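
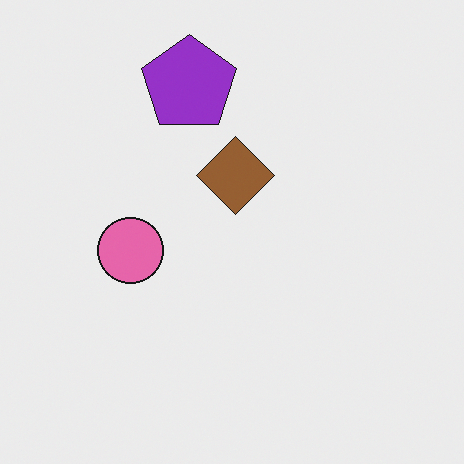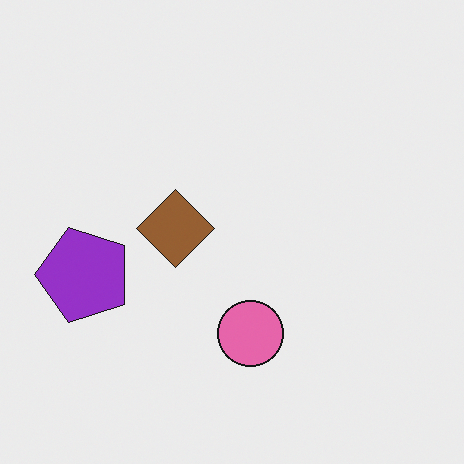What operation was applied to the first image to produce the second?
This is the original image rotated 90° counter-clockwise.

The purple pentagon sits in the top of the first image and the left of the second — consistent with a whole-image 90° counter-clockwise rotation.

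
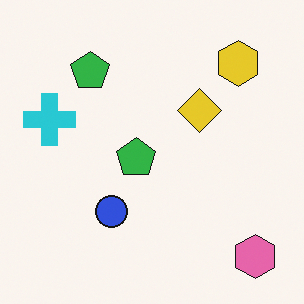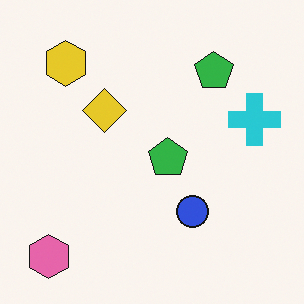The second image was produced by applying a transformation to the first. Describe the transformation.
Flipped horizontally (left ↔ right).

The pink hexagon is in the bottom-right of the first image and the bottom-left of the second — shapes on opposite sides of the vertical midline have swapped in a mirror flip.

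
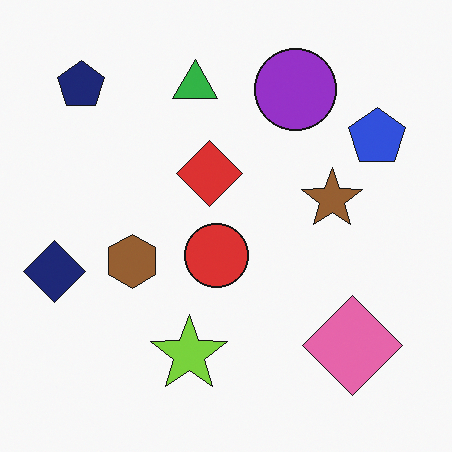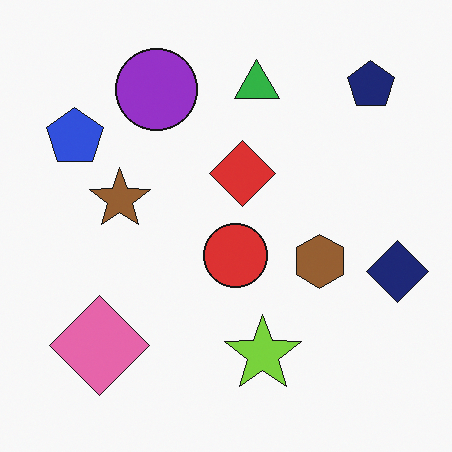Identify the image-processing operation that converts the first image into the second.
Flipped horizontally (left ↔ right).

The navy diamond is in the left of the first image and the right of the second — shapes on opposite sides of the vertical midline have swapped in a mirror flip.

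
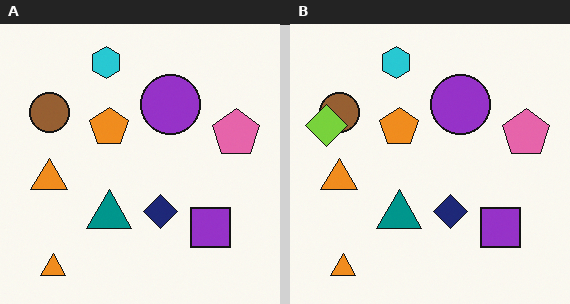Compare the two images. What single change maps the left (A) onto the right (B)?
This is the original image overlaid with an additional lime diamond.

A lime diamond appears in the right (B) image that is absent from the left (A).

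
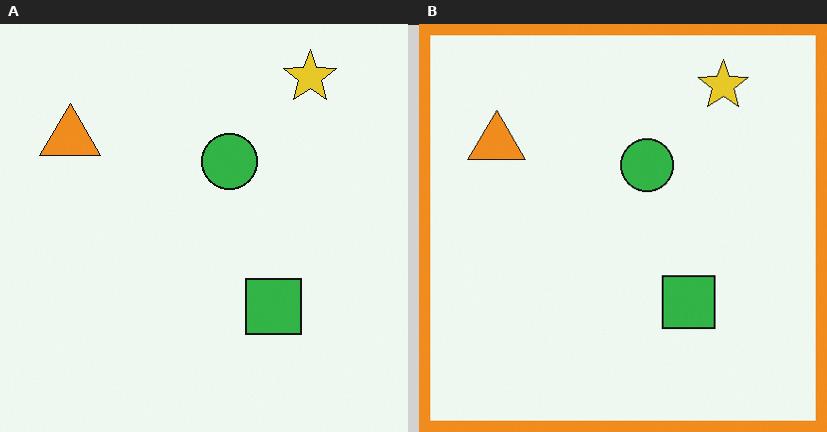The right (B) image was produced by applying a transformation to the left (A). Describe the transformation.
The right (B) image is the left (A) framed with a orange border.

A solid orange frame runs around the edge of the right (B) image, with the content slightly shrunk inside it.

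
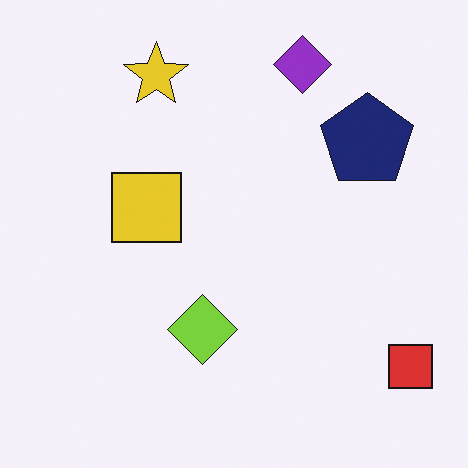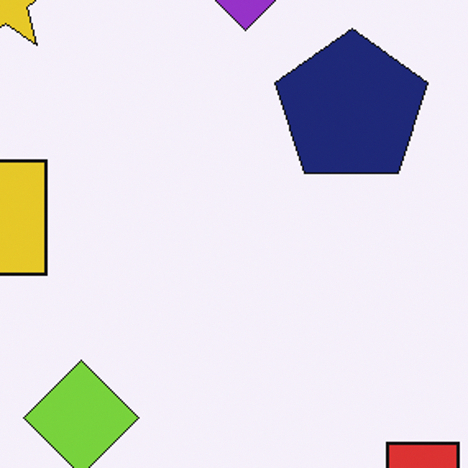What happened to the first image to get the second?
It was cropped to a noticeably smaller region and rescaled.

The visible shapes are larger and the field of view is narrower; shapes near the original edges may be partly or wholly outside the frame — a crop-and-rescale.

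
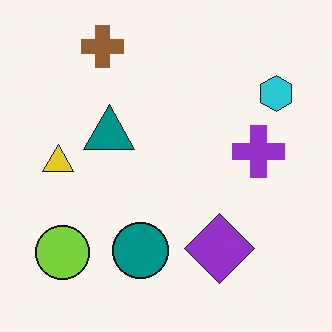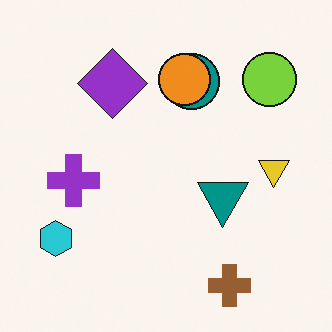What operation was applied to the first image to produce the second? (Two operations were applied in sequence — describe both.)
This is the original image rotated 180°, then overlaid with an additional orange circle.

The brown cross sits in the top-left of the first image and the bottom-right of the second — consistent with a whole-image 180° rotation. An orange circle appears in the second image that is absent from the first.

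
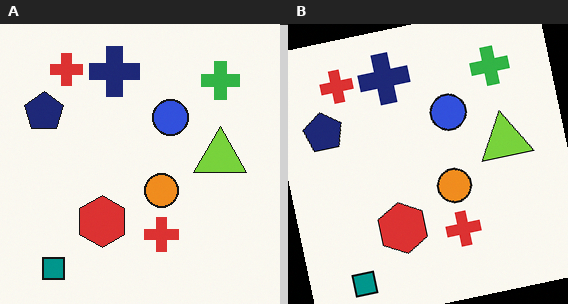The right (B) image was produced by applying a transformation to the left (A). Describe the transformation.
This is the original image rotated counter-clockwise by a few degrees.

Every shape is tilted by the same angle and the image corners show triangular fill wedges — a whole-image rotation by a non-right angle.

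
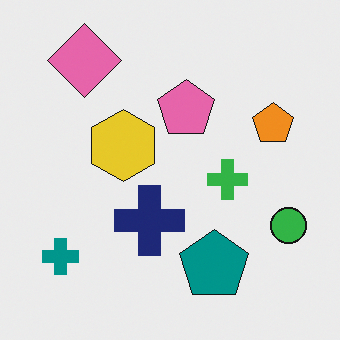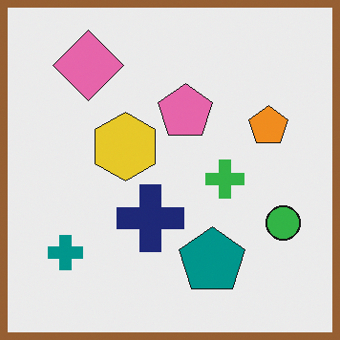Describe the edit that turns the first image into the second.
The image was framed with a brown border.

A solid brown frame runs around the edge of the second image, with the content slightly shrunk inside it.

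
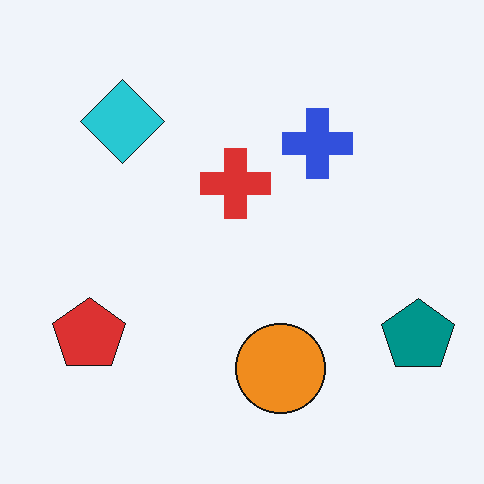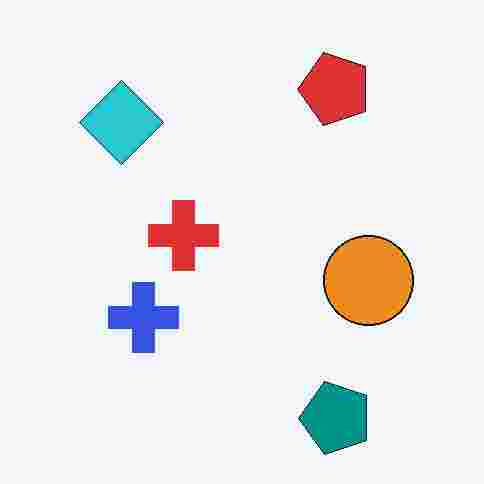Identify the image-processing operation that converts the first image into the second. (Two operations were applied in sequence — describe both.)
The transformation is: transposed (reflected across the top-left ↔ bottom-right diagonal), then heavily JPEG-compressed with obvious blocking artifacts.

Shapes have swapped their row and column positions — what was in the top-right is now in the bottom-left — a diagonal reflection. Blocky 8×8 compression artifacts appear around shape edges and the flat background shows ringing — characteristic JPEG degradation.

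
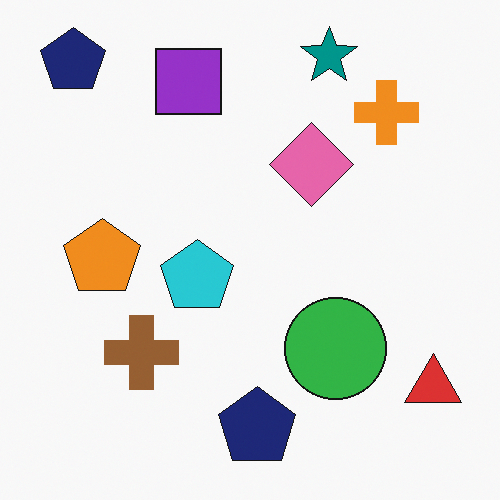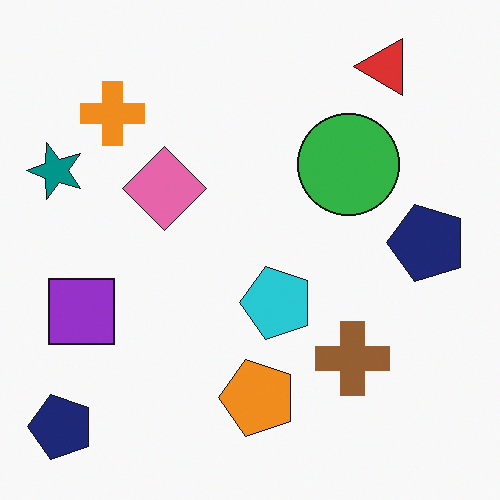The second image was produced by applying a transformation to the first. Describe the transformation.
The second image is the first rotated 90° counter-clockwise.

The red triangle sits in the bottom-right of the first image and the top-right of the second — consistent with a whole-image 90° counter-clockwise rotation.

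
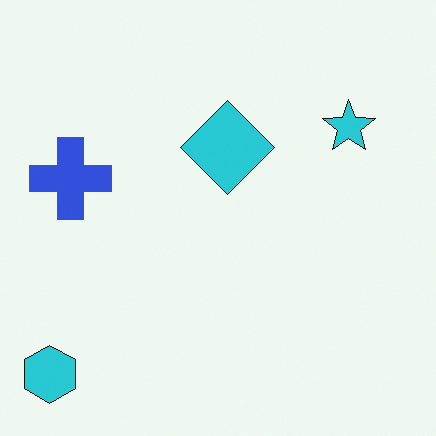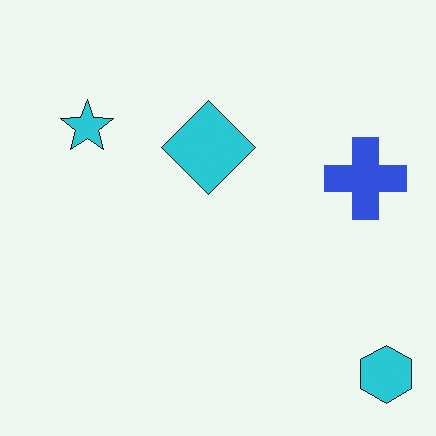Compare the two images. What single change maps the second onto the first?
The image was flipped horizontally (left ↔ right).

The cyan hexagon is in the bottom-right of the second image and the bottom-left of the first — shapes on opposite sides of the vertical midline have swapped in a mirror flip.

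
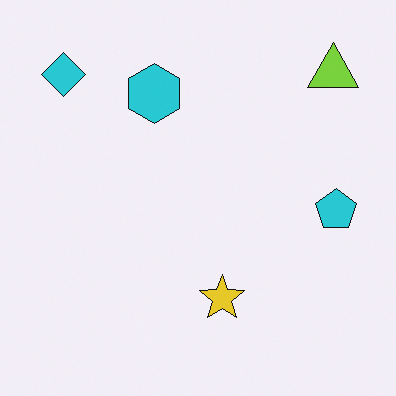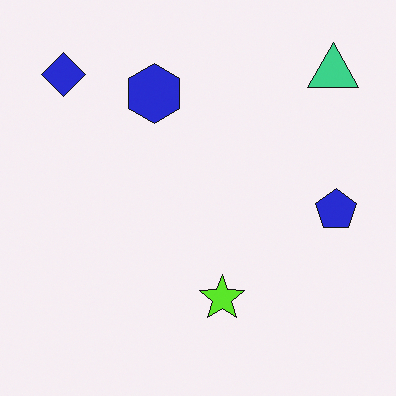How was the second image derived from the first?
It was hue-shifted by a small amount.

Every shape's color has rotated by the same amount around the hue wheel — a uniform hue shift.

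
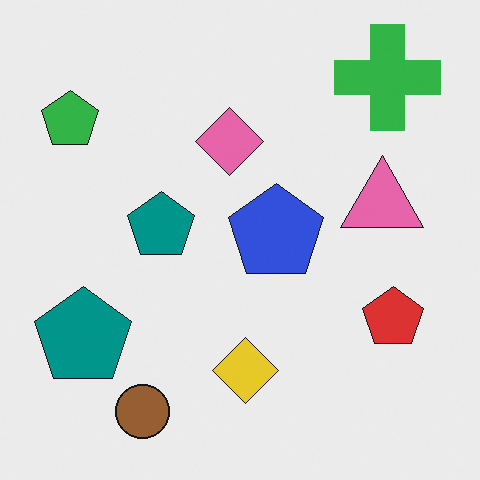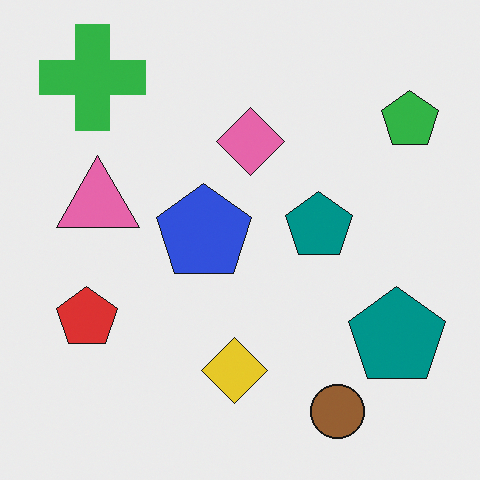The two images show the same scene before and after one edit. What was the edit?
This is the original image flipped horizontally (left ↔ right).

The green pentagon is in the top-left of the first image and the top-right of the second — shapes on opposite sides of the vertical midline have swapped in a mirror flip.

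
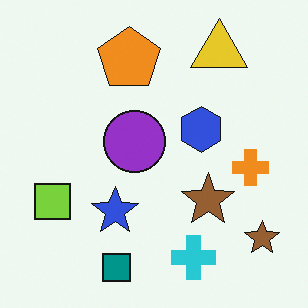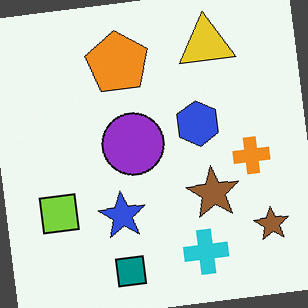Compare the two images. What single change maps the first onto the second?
It was rotated counter-clockwise by a small amount.

Every shape is tilted by the same angle and the image corners show triangular fill wedges — a whole-image rotation by a non-right angle.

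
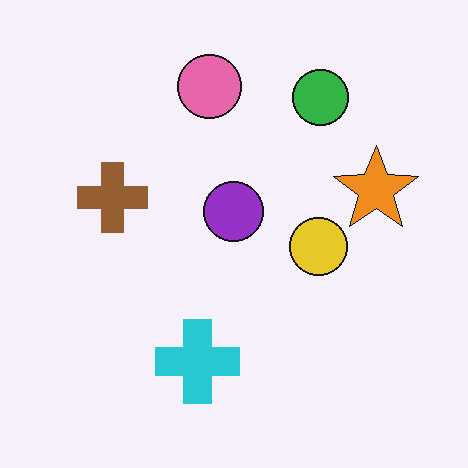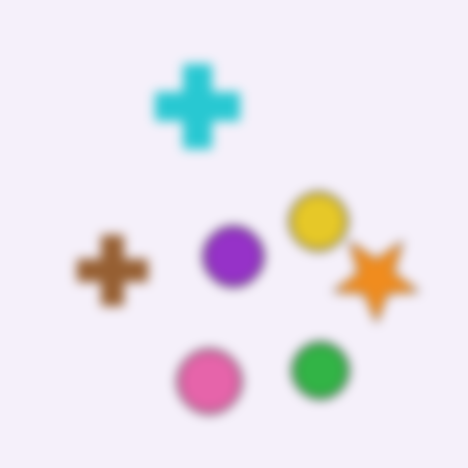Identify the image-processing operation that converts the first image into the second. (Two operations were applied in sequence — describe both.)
This is the original image flipped vertically (top ↔ bottom), then strongly gaussian-blurred.

The pink circle is in the top of the first image and the bottom of the second — shapes on opposite sides of the horizontal midline have swapped in a mirror flip. Shape edges and outlines are uniformly softened across the whole image.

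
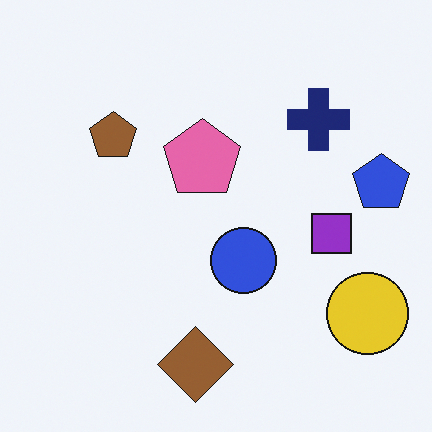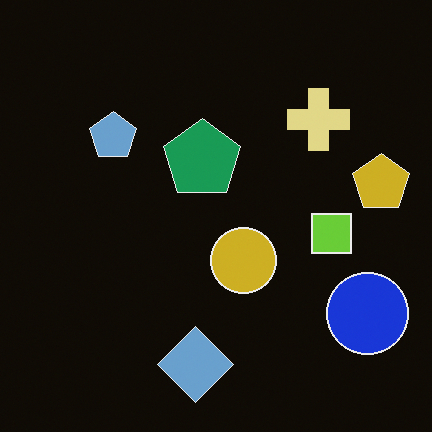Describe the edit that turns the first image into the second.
It was color-inverted (negative).

The light background has become dark and every shape's color is its complement — a photographic negative.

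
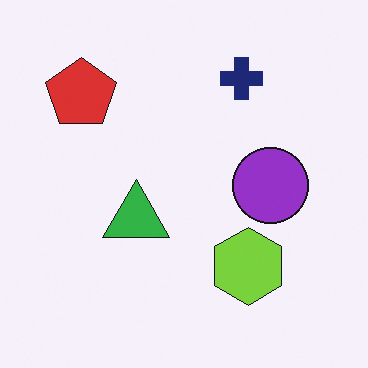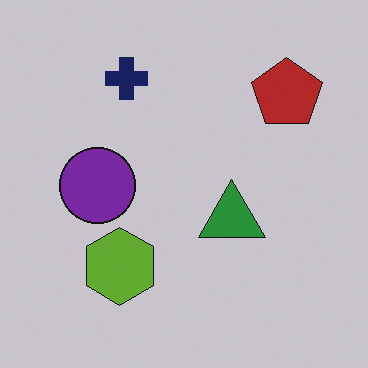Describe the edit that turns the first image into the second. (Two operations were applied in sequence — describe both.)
It was flipped horizontally (left ↔ right), then darkened a little.

The red pentagon is in the top-left of the first image and the top-right of the second — shapes on opposite sides of the vertical midline have swapped in a mirror flip. Every pixel — background and shapes alike — is uniformly darkened.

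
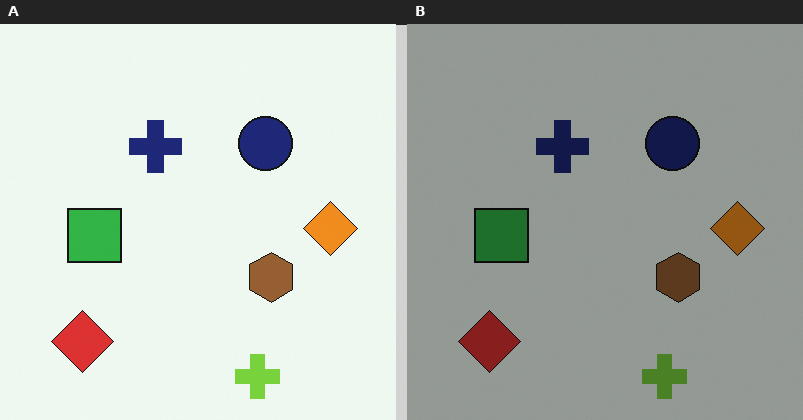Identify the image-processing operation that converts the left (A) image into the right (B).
The image was substantially darkened.

Every pixel — background and shapes alike — is uniformly darkened.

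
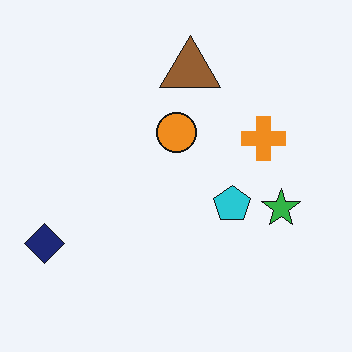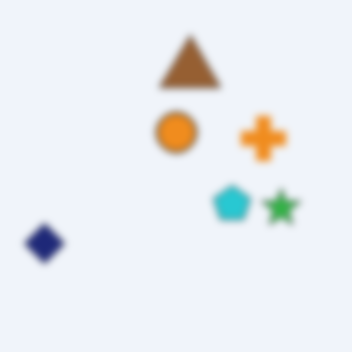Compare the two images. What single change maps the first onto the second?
The second image is the first moderately blurred.

Shape edges and outlines are uniformly softened across the whole image.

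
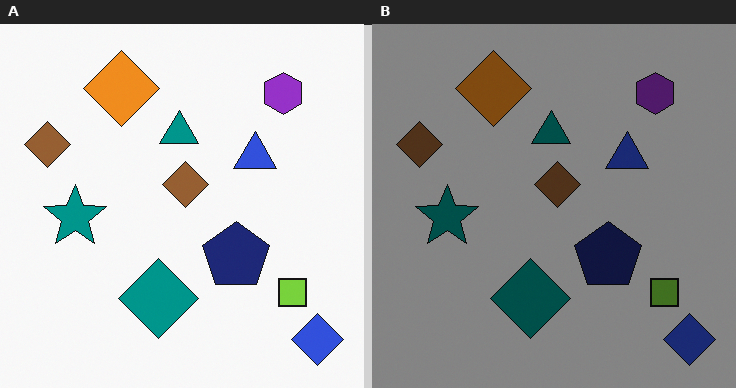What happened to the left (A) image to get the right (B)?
It was darkened a lot.

Every pixel — background and shapes alike — is uniformly darkened.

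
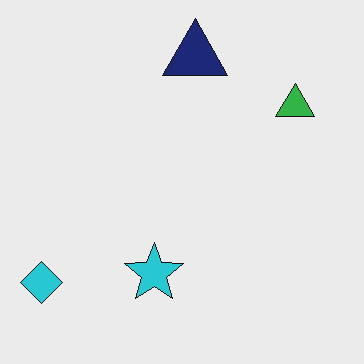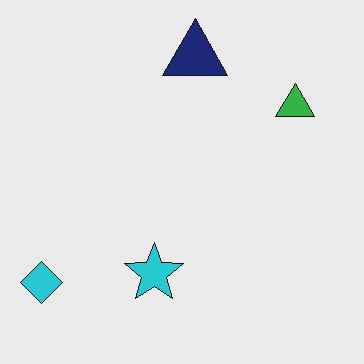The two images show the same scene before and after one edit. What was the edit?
The transformation is: given moderate JPEG compression.

Blocky 8×8 compression artifacts appear around shape edges and the flat background shows ringing — characteristic JPEG degradation.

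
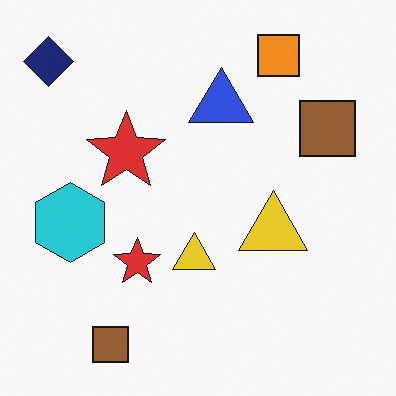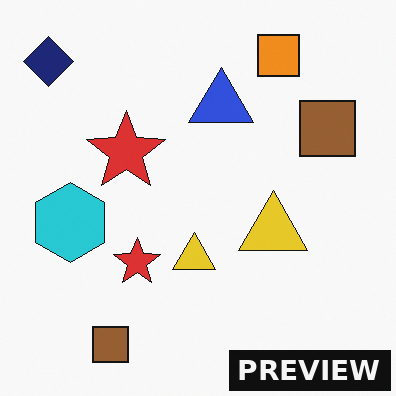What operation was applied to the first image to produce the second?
The transformation is: watermarked with the text "PREVIEW" in the lower-right corner.

A dark label reading "PREVIEW" appears in the lower-right corner.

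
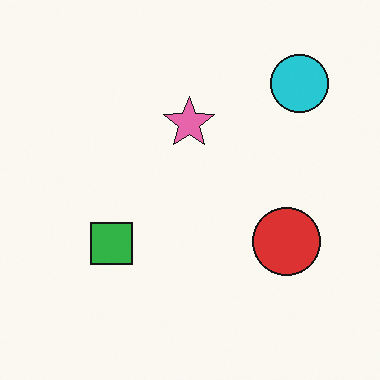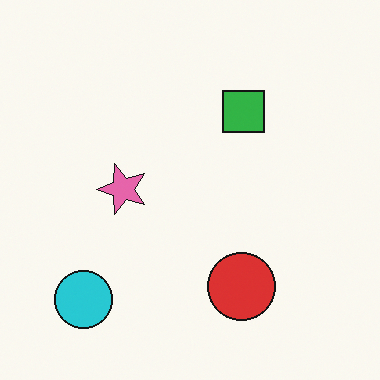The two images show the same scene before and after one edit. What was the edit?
The image was transposed (reflected across the top-left ↔ bottom-right diagonal).

Shapes have swapped their row and column positions — what was in the top-right is now in the bottom-left — a diagonal reflection.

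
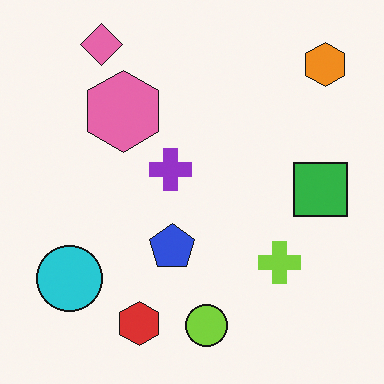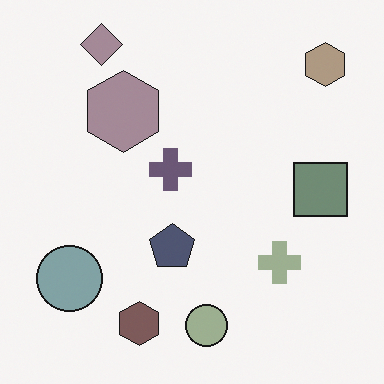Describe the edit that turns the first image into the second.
Made much more muted (saturation change).

All colors are more muted and greyish — a global saturation change.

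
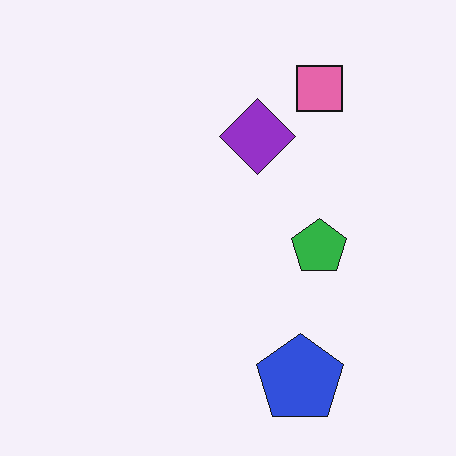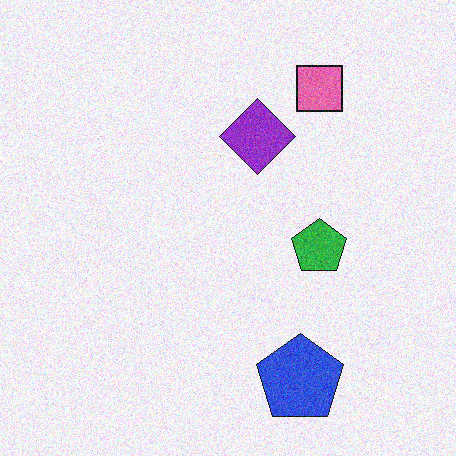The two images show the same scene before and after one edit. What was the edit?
The second image is the first degraded with visible gaussian noise.

Random speckle covers the whole image, including the flat background.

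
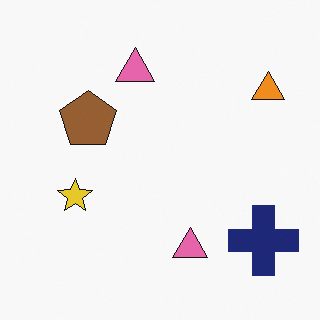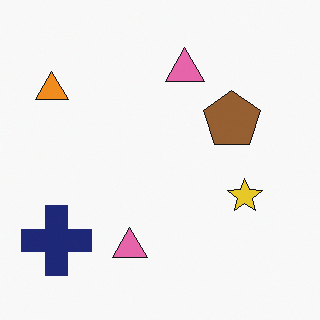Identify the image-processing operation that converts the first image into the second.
This is the original image flipped horizontally (left ↔ right).

The orange triangle is in the top-right of the first image and the top-left of the second — shapes on opposite sides of the vertical midline have swapped in a mirror flip.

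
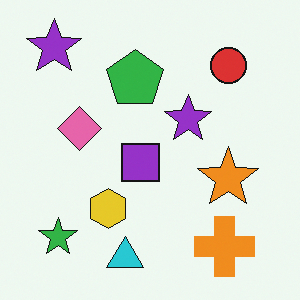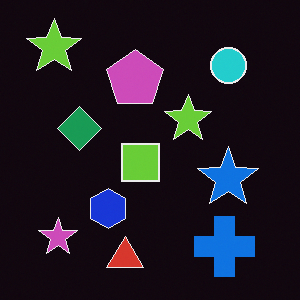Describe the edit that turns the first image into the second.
It was color-inverted (negative).

The light background has become dark and every shape's color is its complement — a photographic negative.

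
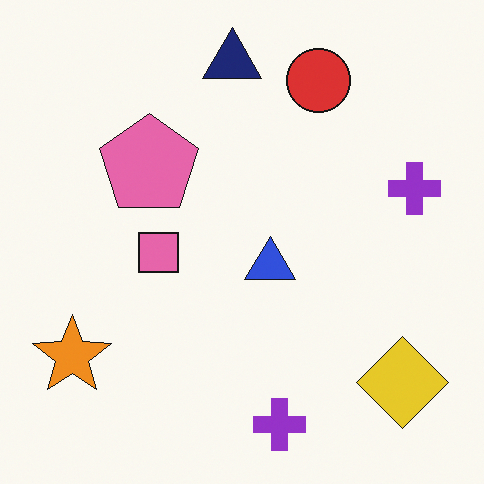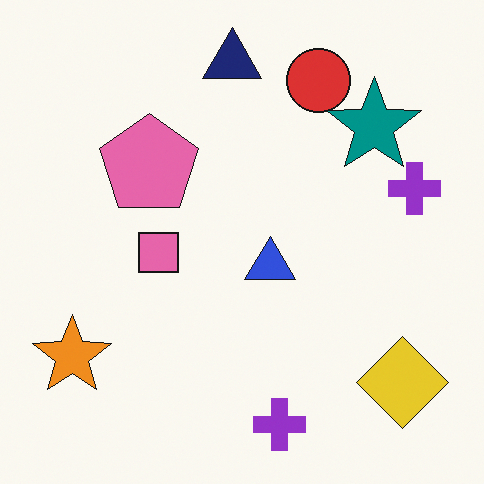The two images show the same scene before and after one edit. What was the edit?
Overlaid with an additional teal star.

A teal star appears in the second image that is absent from the first.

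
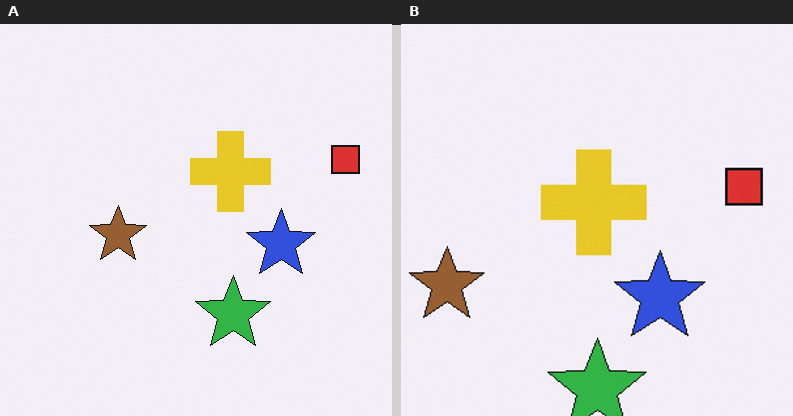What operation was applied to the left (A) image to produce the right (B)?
This is the original image cropped slightly and scaled back up.

The visible shapes are larger and the field of view is narrower; shapes near the original edges may be partly or wholly outside the frame — a crop-and-rescale.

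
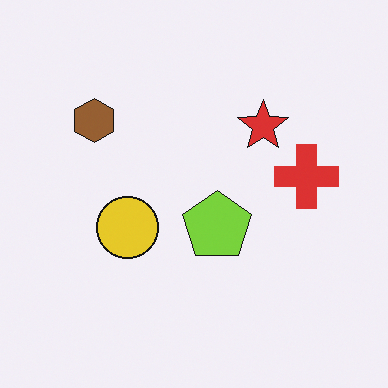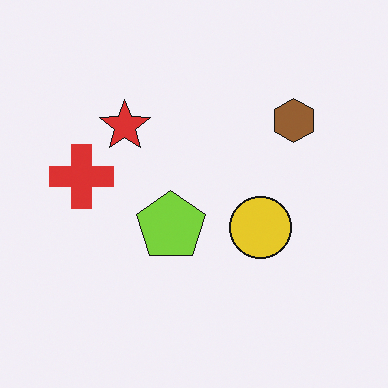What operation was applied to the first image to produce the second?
The second image is the first flipped horizontally (left ↔ right).

The red cross is in the right of the first image and the left of the second — shapes on opposite sides of the vertical midline have swapped in a mirror flip.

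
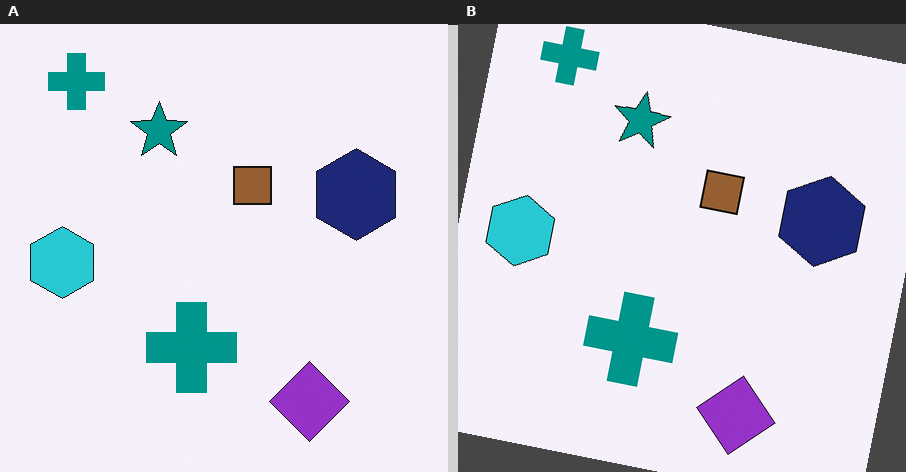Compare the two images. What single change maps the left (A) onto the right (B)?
This is the original image rotated clockwise by a small amount.

Every shape is tilted by the same angle and the image corners show triangular fill wedges — a whole-image rotation by a non-right angle.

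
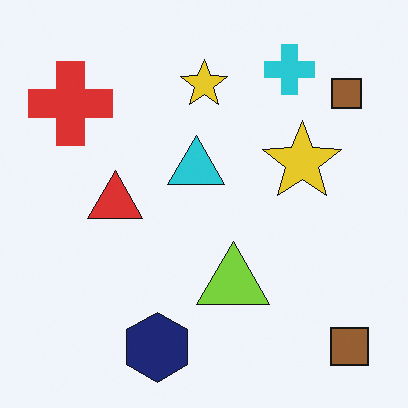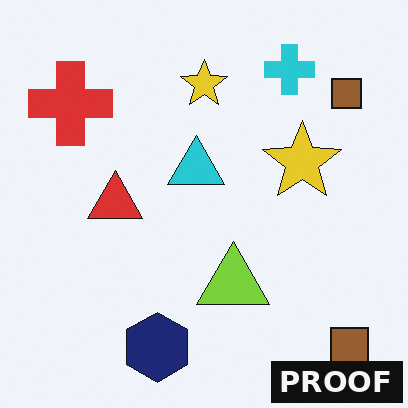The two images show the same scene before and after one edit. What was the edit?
The image was watermarked with the text "PROOF" in the lower-right corner.

A dark label reading "PROOF" appears in the lower-right corner.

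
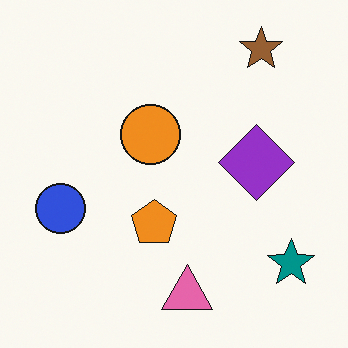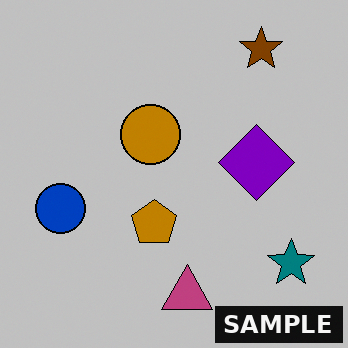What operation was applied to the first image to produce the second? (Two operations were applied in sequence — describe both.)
The transformation is: heavily posterized to just a handful of flat colors, then watermarked with the text "SAMPLE" in the lower-right corner.

Each flat color has snapped to a coarser quantized level — most visibly, the near-white background has dropped to a flat grey. A dark label reading "SAMPLE" appears in the lower-right corner.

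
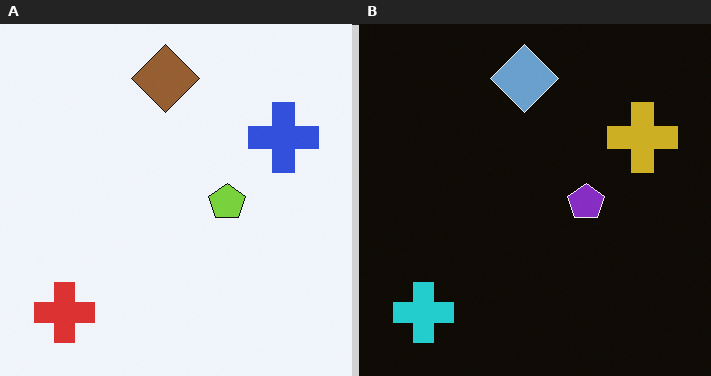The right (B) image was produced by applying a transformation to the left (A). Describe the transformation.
The image was color-inverted (negative).

The light background has become dark and every shape's color is its complement — a photographic negative.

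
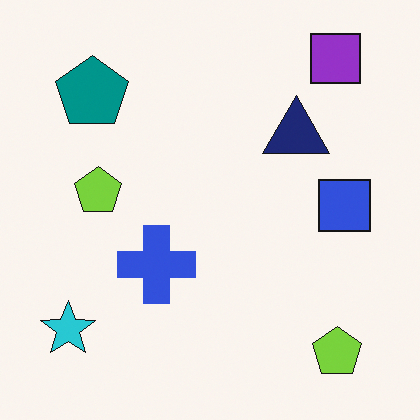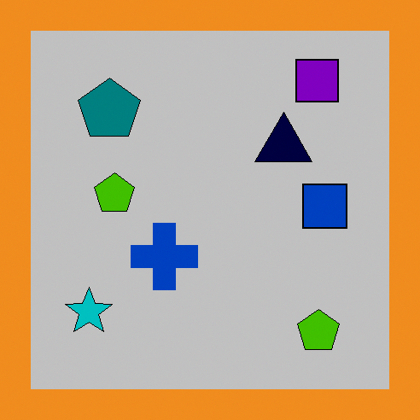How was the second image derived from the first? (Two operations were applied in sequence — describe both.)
The second image is the first heavily posterized to just a handful of flat colors, then framed with a orange border.

Each flat color has snapped to a coarser quantized level — most visibly, the near-white background has dropped to a flat grey. A solid orange frame runs around the edge of the second image, with the content slightly shrunk inside it.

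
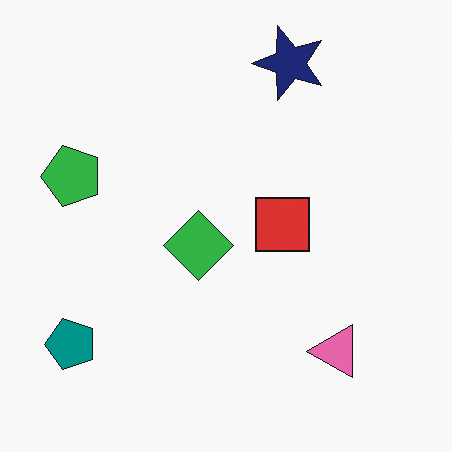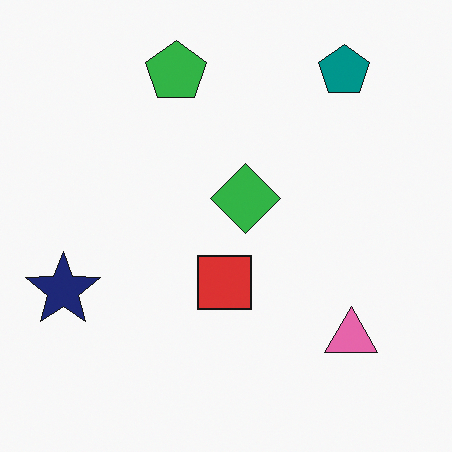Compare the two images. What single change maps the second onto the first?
It was transposed (reflected across the top-left ↔ bottom-right diagonal).

Shapes have swapped their row and column positions — what was in the top-right is now in the bottom-left — a diagonal reflection.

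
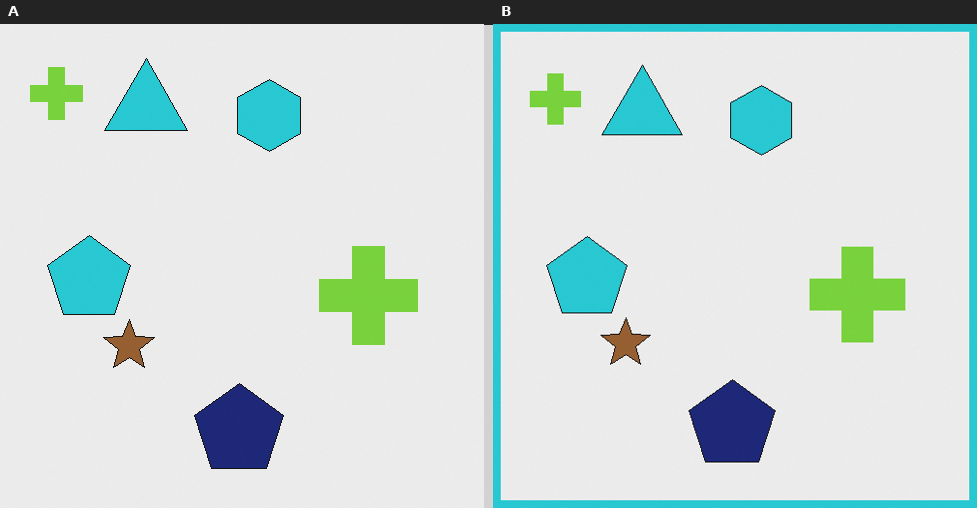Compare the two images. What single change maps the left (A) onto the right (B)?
This is the original image framed with a cyan border.

A solid cyan frame runs around the edge of the right (B) image, with the content slightly shrunk inside it.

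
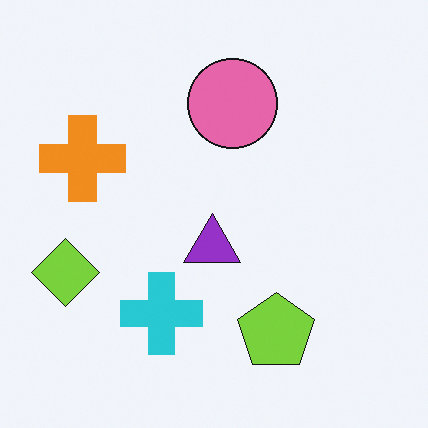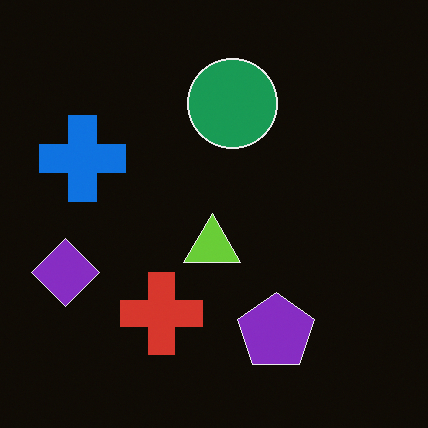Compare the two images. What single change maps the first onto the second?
Color-inverted (negative).

The light background has become dark and every shape's color is its complement — a photographic negative.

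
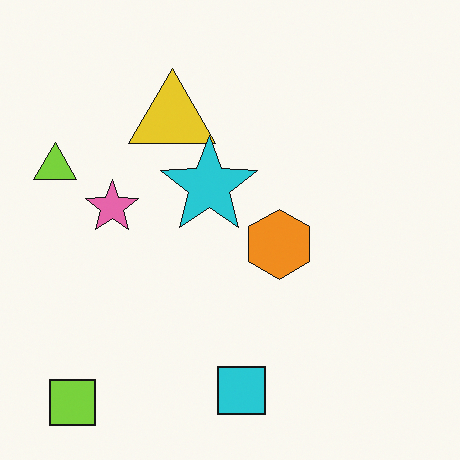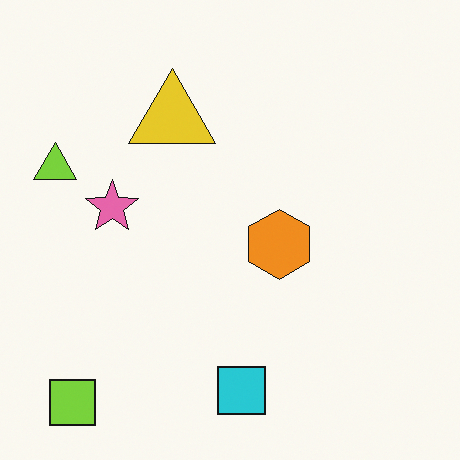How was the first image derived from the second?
This is the original image overlaid with an additional cyan star.

A cyan star appears in the first image that is absent from the second.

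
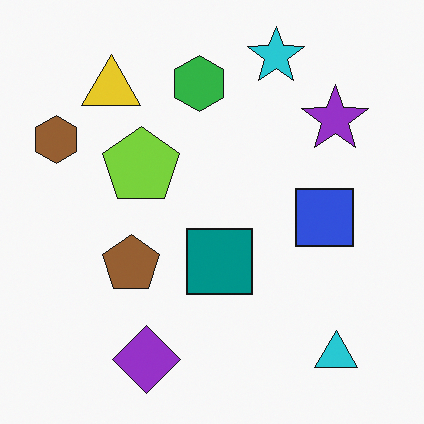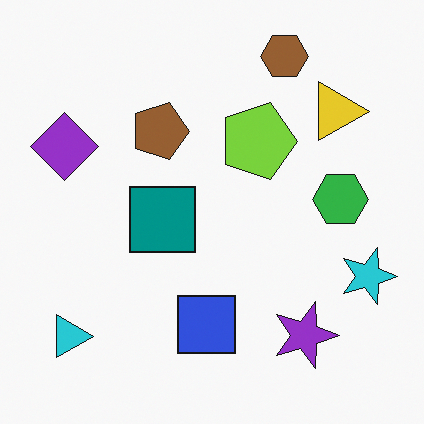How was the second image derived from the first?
The second image is the first rotated 90° clockwise.

The cyan triangle sits in the bottom-right of the first image and the bottom-left of the second — consistent with a whole-image 90° clockwise rotation.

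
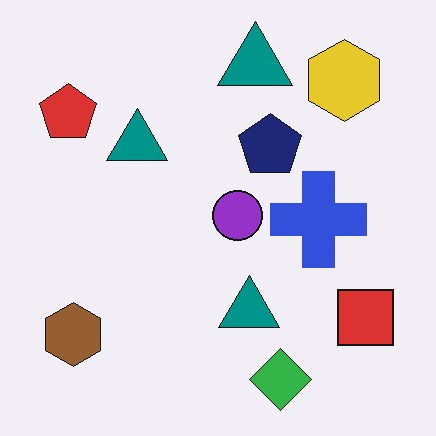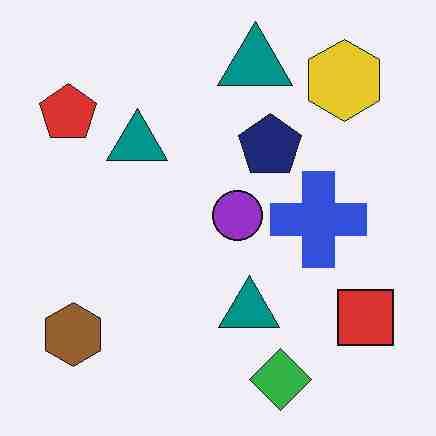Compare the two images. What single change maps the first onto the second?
The transformation is: heavily JPEG-compressed with obvious blocking artifacts.

Blocky 8×8 compression artifacts appear around shape edges and the flat background shows ringing — characteristic JPEG degradation.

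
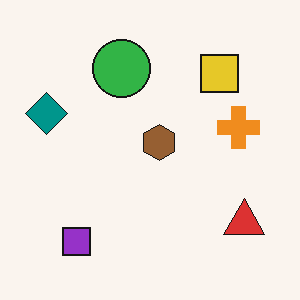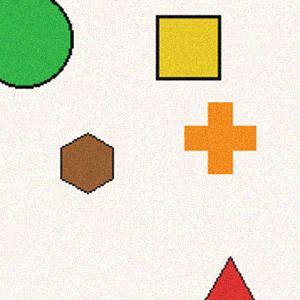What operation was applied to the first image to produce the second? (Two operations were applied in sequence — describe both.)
The second image is the first cropped tightly and scaled back up, then degraded with light additive noise.

The visible shapes are larger and the field of view is narrower; shapes near the original edges may be partly or wholly outside the frame — a crop-and-rescale. Random speckle covers the whole image, including the flat background.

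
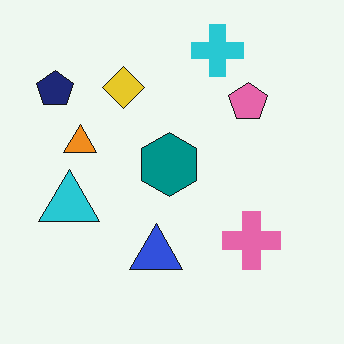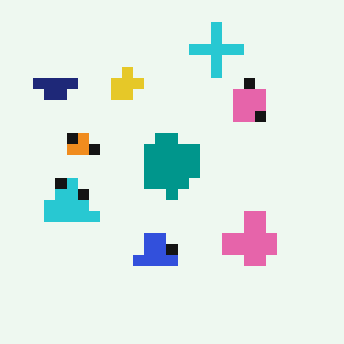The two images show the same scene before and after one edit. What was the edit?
This is the original image heavily pixelated into large blocks.

Shapes are reduced to large square blocks; fine edges and outlines are lost — a downscale-then-upscale (mosaic) effect.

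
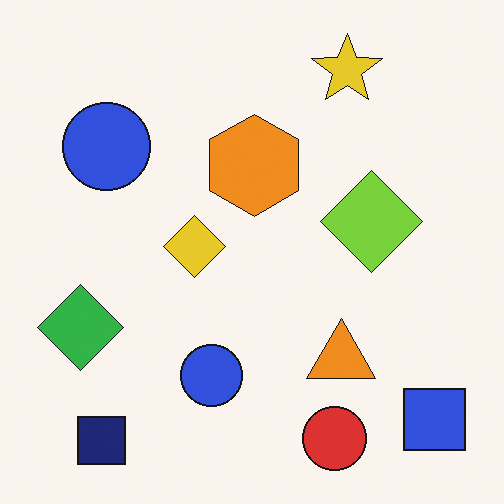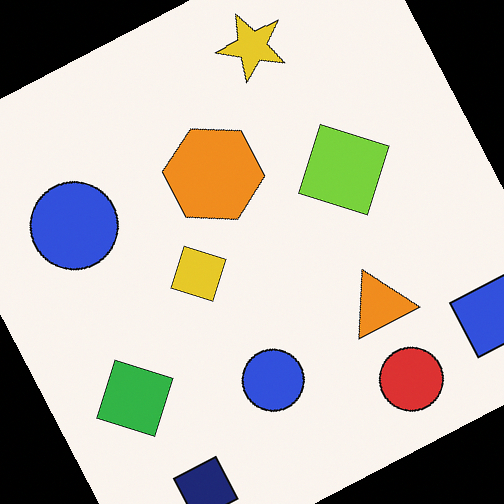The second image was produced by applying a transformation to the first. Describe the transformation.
It was rotated counter-clockwise by a clearly visible amount.

Every shape is tilted by the same angle and the image corners show triangular fill wedges — a whole-image rotation by a non-right angle.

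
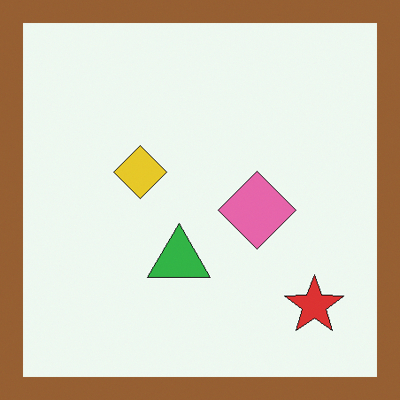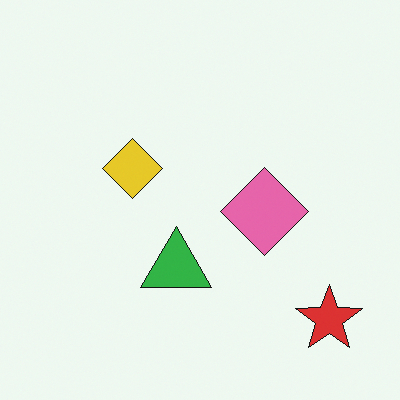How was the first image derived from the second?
It was framed with a brown border.

A solid brown frame runs around the edge of the first image, with the content slightly shrunk inside it.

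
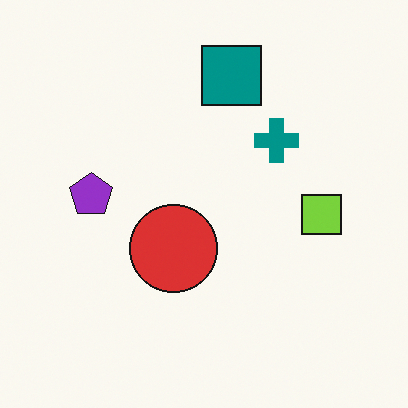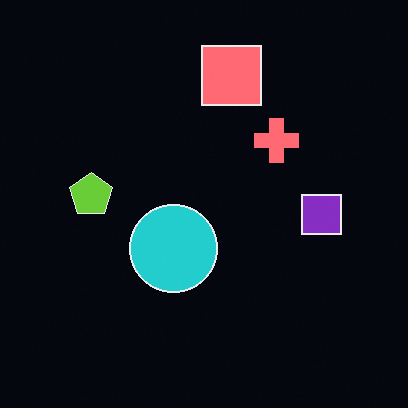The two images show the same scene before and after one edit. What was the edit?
The image was color-inverted (negative).

The light background has become dark and every shape's color is its complement — a photographic negative.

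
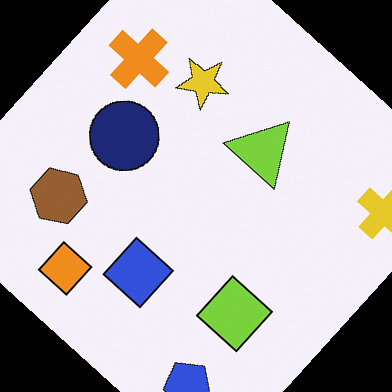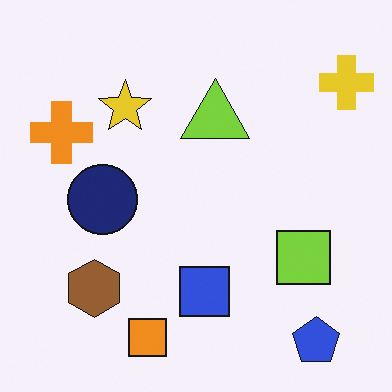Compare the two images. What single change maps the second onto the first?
The transformation is: rotated clockwise by a large amount — several tens of degrees.

Every shape is tilted by the same angle and the image corners show triangular fill wedges — a whole-image rotation by a non-right angle.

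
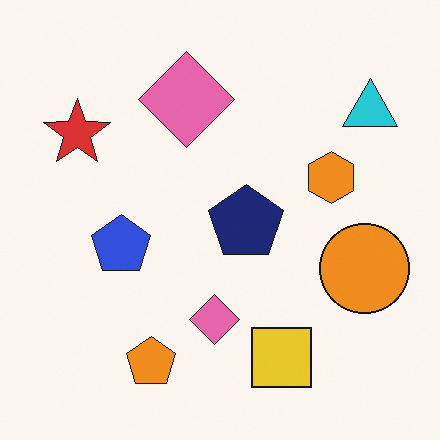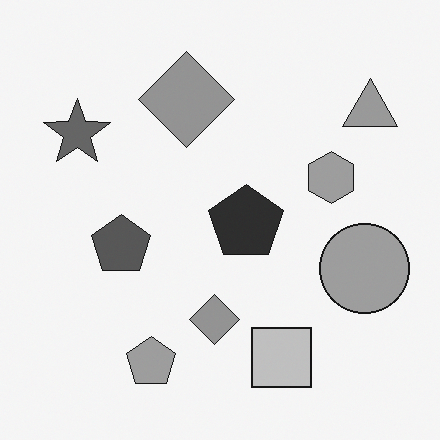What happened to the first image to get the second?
It was converted to grayscale.

All color is removed — every shape is now a shade of grey.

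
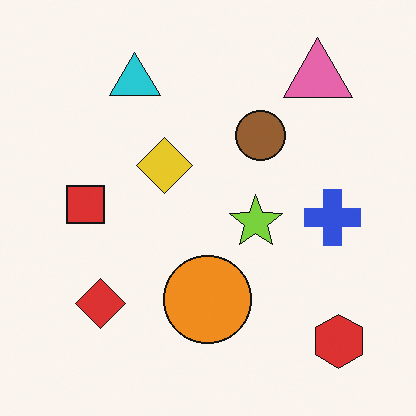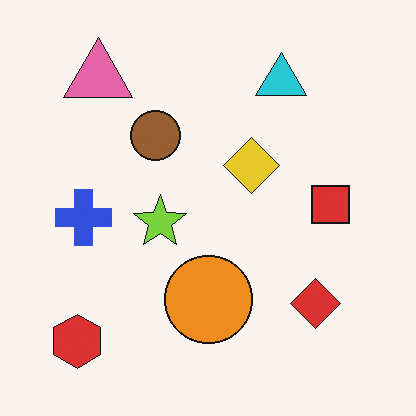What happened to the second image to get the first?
The transformation is: flipped horizontally (left ↔ right).

The red hexagon is in the bottom-left of the second image and the bottom-right of the first — shapes on opposite sides of the vertical midline have swapped in a mirror flip.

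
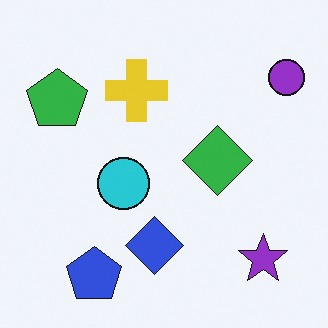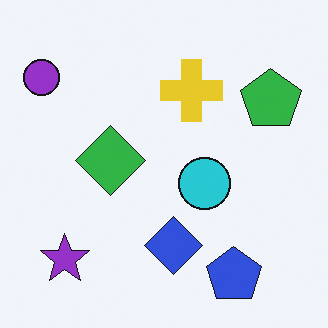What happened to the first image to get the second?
It was flipped horizontally (left ↔ right).

The purple circle is in the top-right of the first image and the top-left of the second — shapes on opposite sides of the vertical midline have swapped in a mirror flip.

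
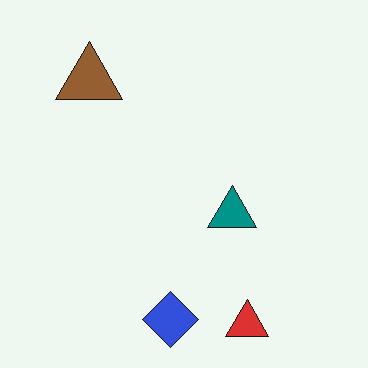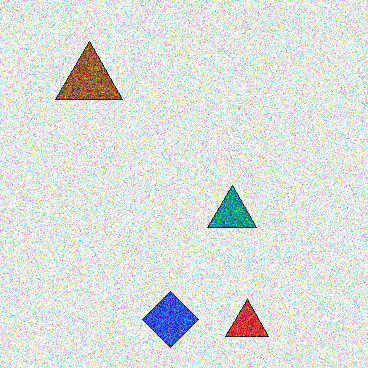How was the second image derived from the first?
It was degraded with heavy additive noise.

Random speckle covers the whole image, including the flat background.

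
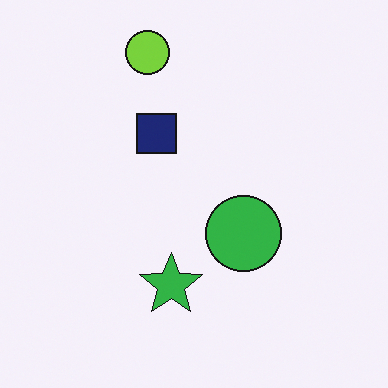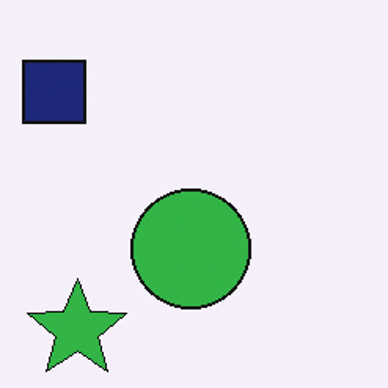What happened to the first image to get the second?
Cropped to a modestly smaller region and rescaled.

The visible shapes are larger and the field of view is narrower; shapes near the original edges may be partly or wholly outside the frame — a crop-and-rescale.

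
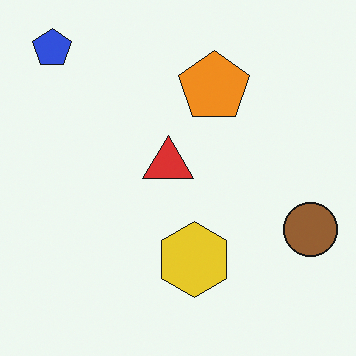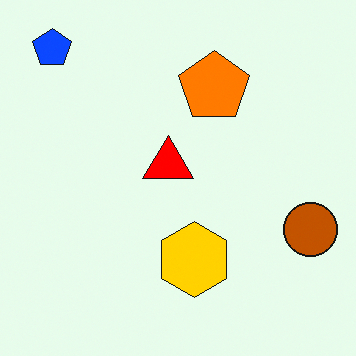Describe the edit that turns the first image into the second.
It was heavily oversaturated.

All colors are more vivid — a global saturation change.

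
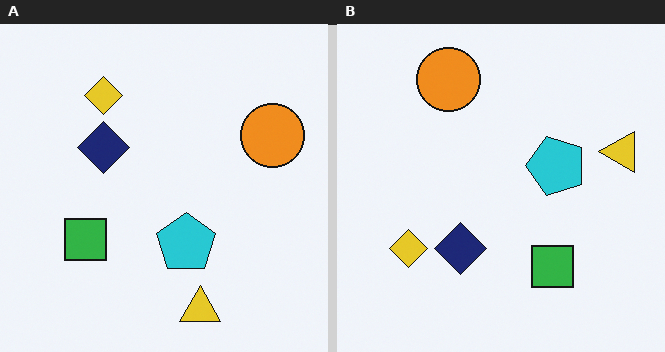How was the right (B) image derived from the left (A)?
The transformation is: rotated 90° counter-clockwise.

The yellow triangle sits in the bottom of the left (A) image and the right of the right (B) — consistent with a whole-image 90° counter-clockwise rotation.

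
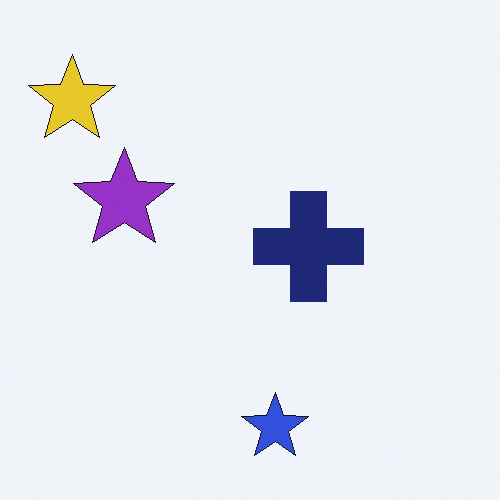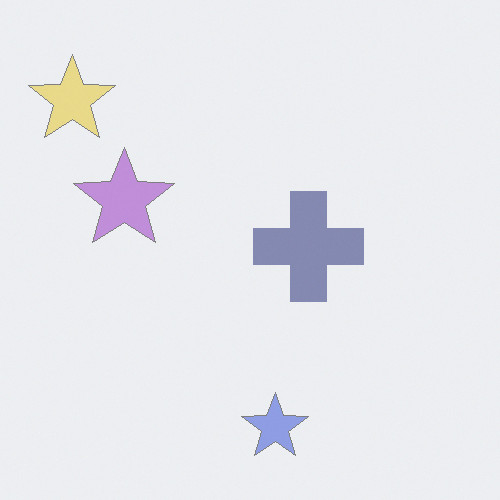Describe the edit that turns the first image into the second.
This is the original image washed out (contrast reduced).

Tones are pushed toward mid-grey across the whole image — a global contrast change.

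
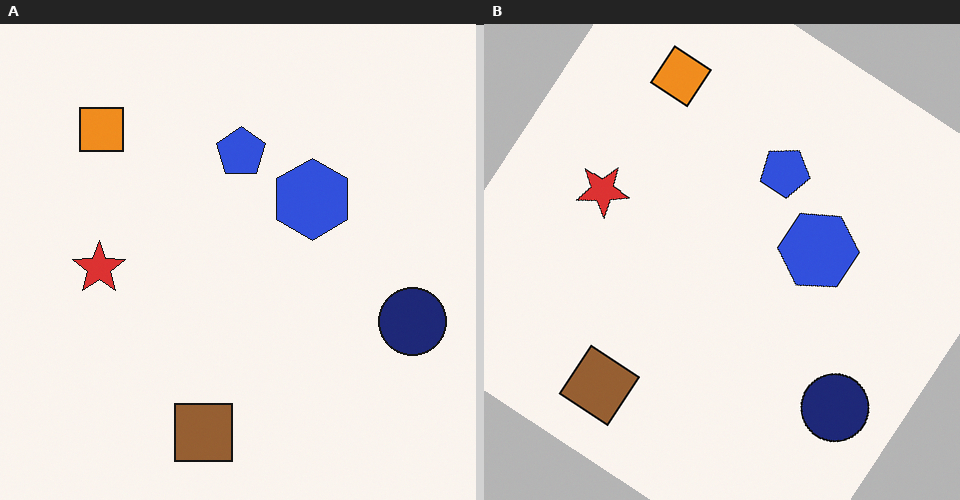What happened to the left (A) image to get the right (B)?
It was rotated clockwise by a large amount — several tens of degrees.

Every shape is tilted by the same angle and the image corners show triangular fill wedges — a whole-image rotation by a non-right angle.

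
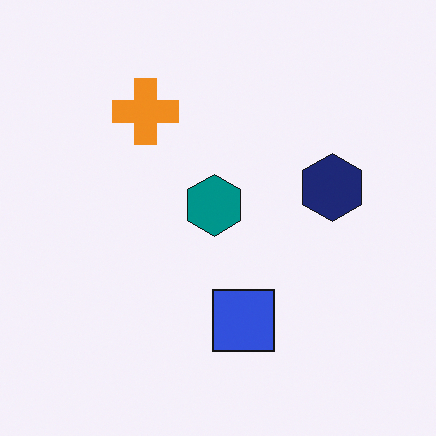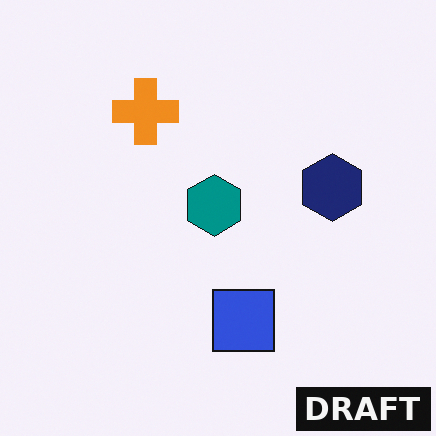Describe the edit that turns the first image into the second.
The second image is the first watermarked with the text "DRAFT" in the lower-right corner.

A dark label reading "DRAFT" appears in the lower-right corner.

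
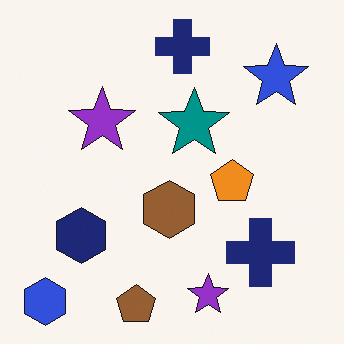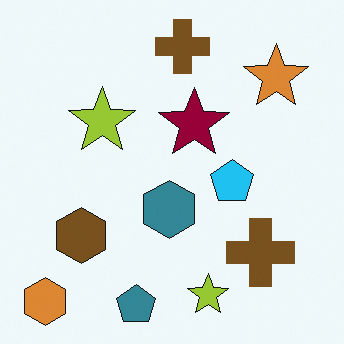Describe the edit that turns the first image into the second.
The image was hue-shifted by a large amount.

Every shape's color has rotated by the same amount around the hue wheel — a uniform hue shift.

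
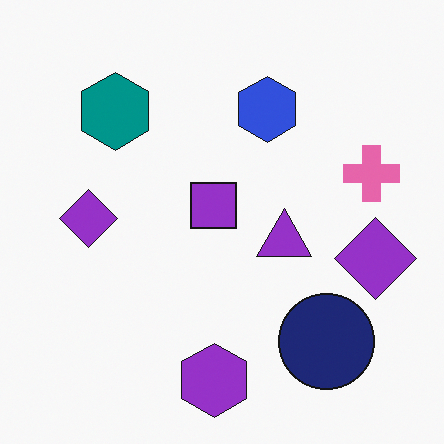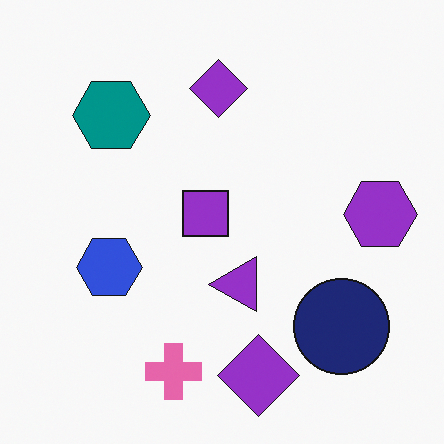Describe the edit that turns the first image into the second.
Transposed (reflected across the top-left ↔ bottom-right diagonal).

Shapes have swapped their row and column positions — what was in the top-right is now in the bottom-left — a diagonal reflection.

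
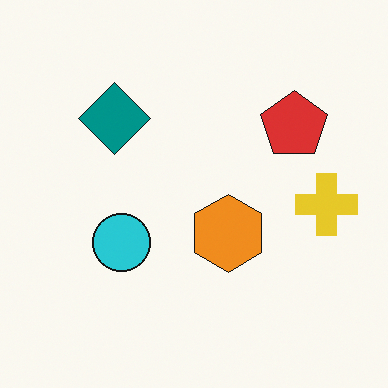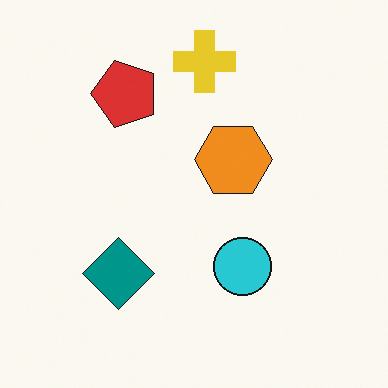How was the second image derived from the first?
The image was rotated 90° counter-clockwise.

The yellow cross sits in the right of the first image and the top of the second — consistent with a whole-image 90° counter-clockwise rotation.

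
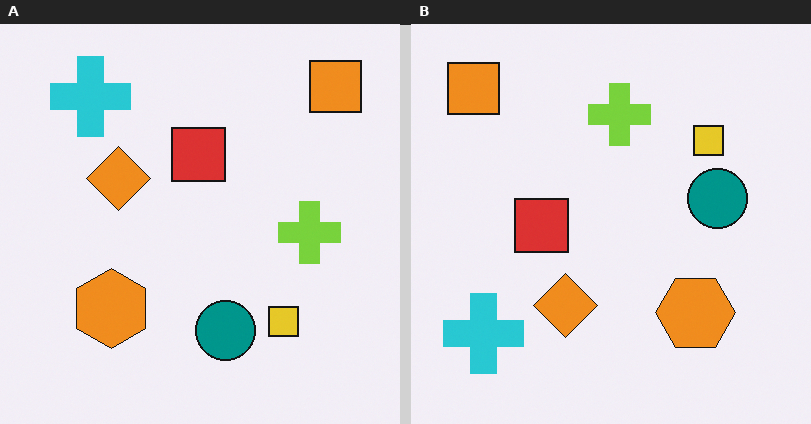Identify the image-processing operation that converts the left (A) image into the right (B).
This is the original image rotated 90° counter-clockwise.

The orange square sits in the top-right of the left (A) image and the top-left of the right (B) — consistent with a whole-image 90° counter-clockwise rotation.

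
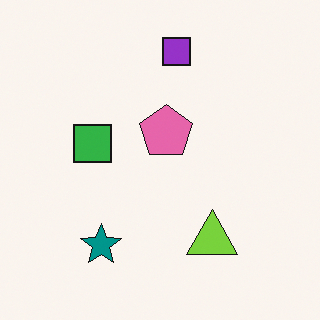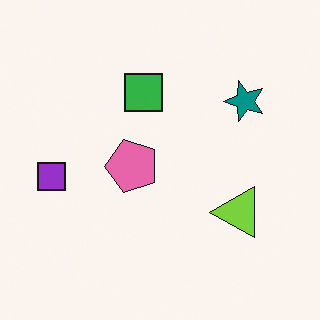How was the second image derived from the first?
Transposed (reflected across the top-left ↔ bottom-right diagonal).

Shapes have swapped their row and column positions — what was in the top-right is now in the bottom-left — a diagonal reflection.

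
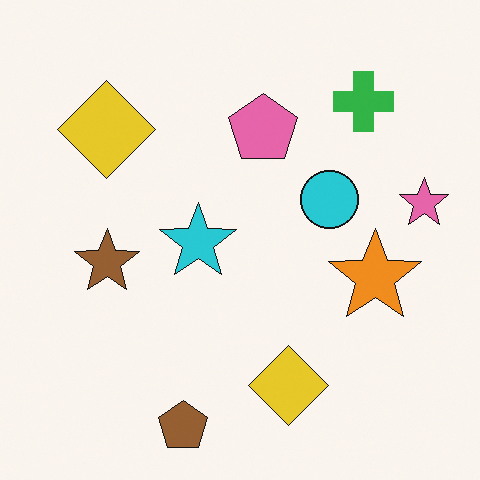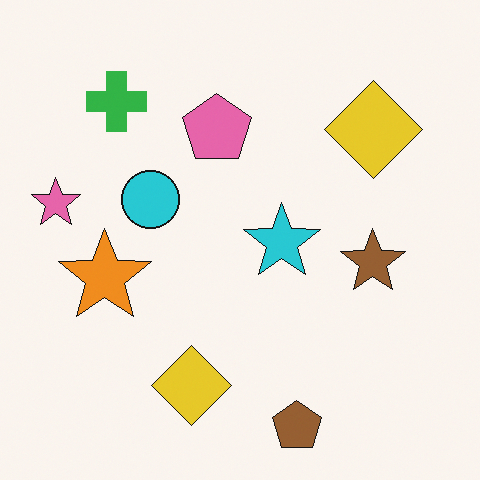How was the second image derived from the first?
Flipped horizontally (left ↔ right).

The pink star is in the right of the first image and the left of the second — shapes on opposite sides of the vertical midline have swapped in a mirror flip.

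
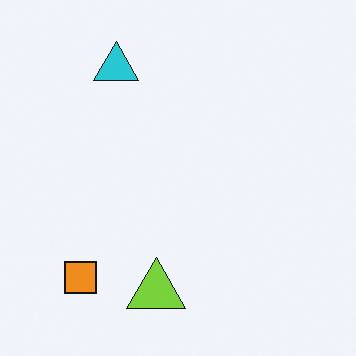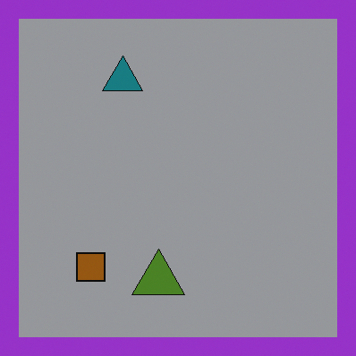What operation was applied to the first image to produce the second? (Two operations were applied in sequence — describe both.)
The transformation is: noticeably darkened, then framed with a purple border.

Every pixel — background and shapes alike — is uniformly darkened. A solid purple frame runs around the edge of the second image, with the content slightly shrunk inside it.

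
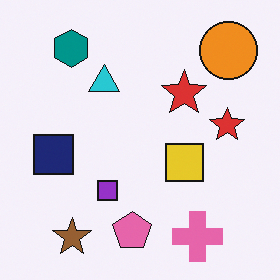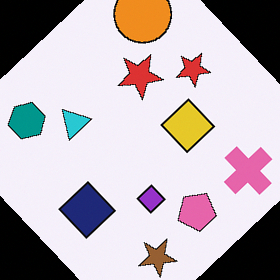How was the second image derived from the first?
This is the original image rotated counter-clockwise by a large amount — several tens of degrees.

Every shape is tilted by the same angle and the image corners show triangular fill wedges — a whole-image rotation by a non-right angle.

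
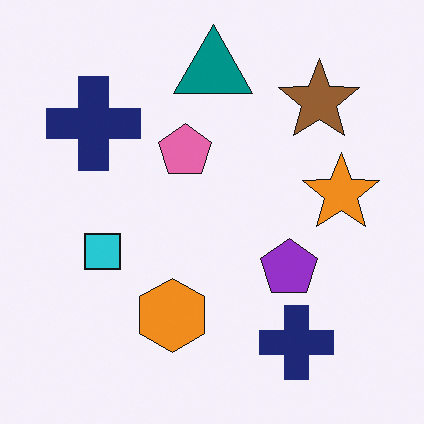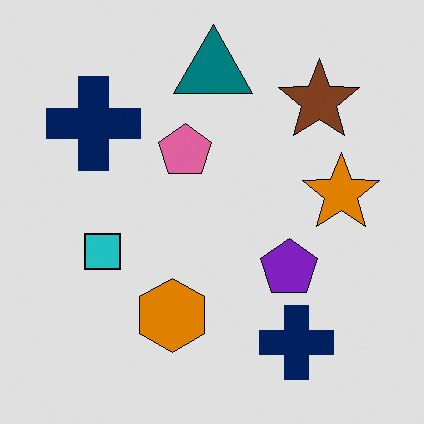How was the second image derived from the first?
The transformation is: posterized to a reduced palette.

Each flat color has snapped to a coarser quantized level — most visibly, the near-white background has dropped to a flat grey.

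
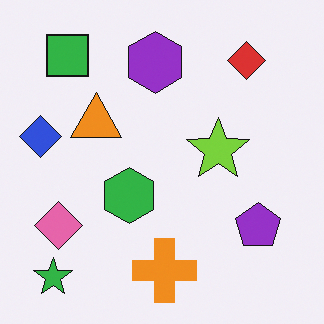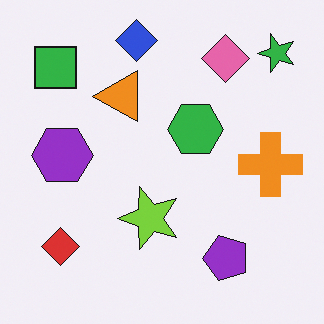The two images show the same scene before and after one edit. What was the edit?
The second image is the first transposed (reflected across the top-left ↔ bottom-right diagonal).

Shapes have swapped their row and column positions — what was in the top-right is now in the bottom-left — a diagonal reflection.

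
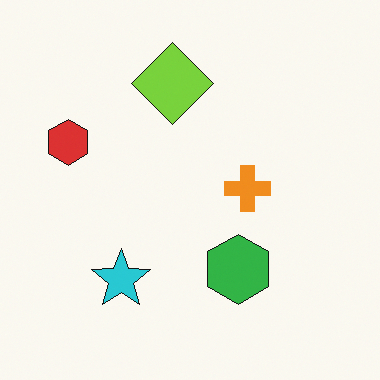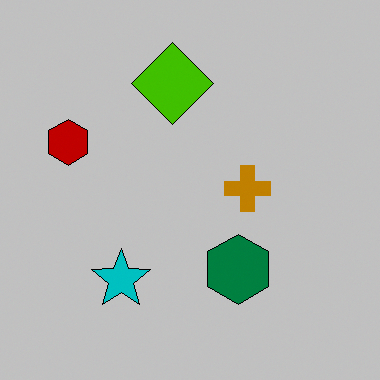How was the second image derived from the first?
The image was heavily posterized to just a handful of flat colors.

Each flat color has snapped to a coarser quantized level — most visibly, the near-white background has dropped to a flat grey.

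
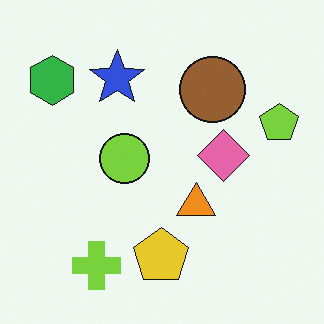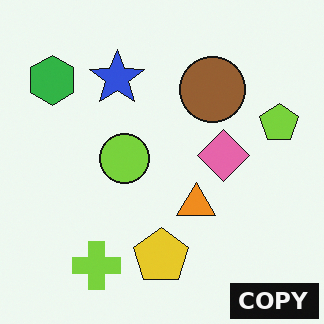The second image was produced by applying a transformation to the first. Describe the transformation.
The transformation is: watermarked with the text "COPY" in the lower-right corner.

A dark label reading "COPY" appears in the lower-right corner.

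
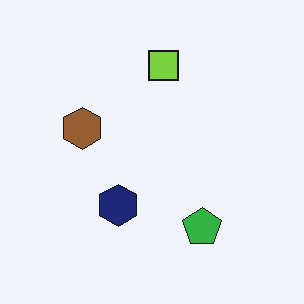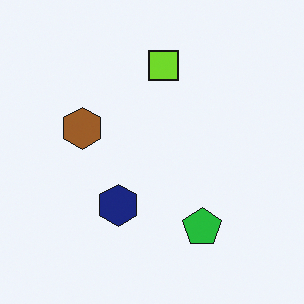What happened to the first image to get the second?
The second image is the first slightly oversaturated.

All colors are more vivid — a global saturation change.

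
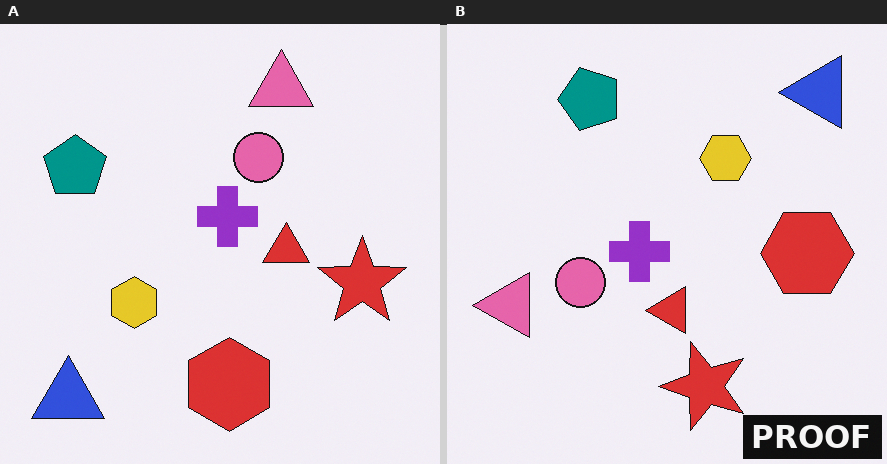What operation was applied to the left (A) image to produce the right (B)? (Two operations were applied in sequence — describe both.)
The transformation is: transposed (reflected across the top-left ↔ bottom-right diagonal), then watermarked with the text "PROOF" in the lower-right corner.

Shapes have swapped their row and column positions — what was in the top-right is now in the bottom-left — a diagonal reflection. A dark label reading "PROOF" appears in the lower-right corner.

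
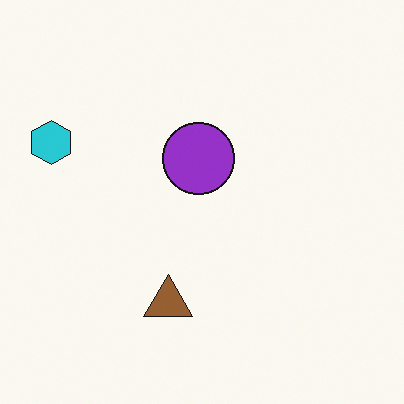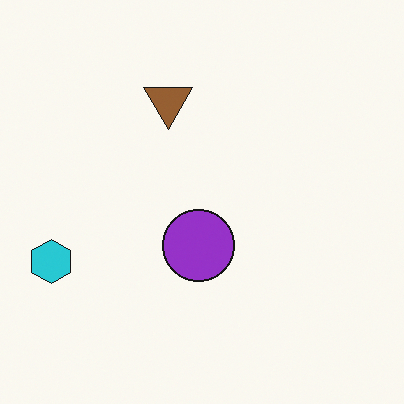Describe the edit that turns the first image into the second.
The transformation is: flipped vertically (top ↔ bottom).

The brown triangle is in the bottom of the first image and the top of the second — shapes on opposite sides of the horizontal midline have swapped in a mirror flip.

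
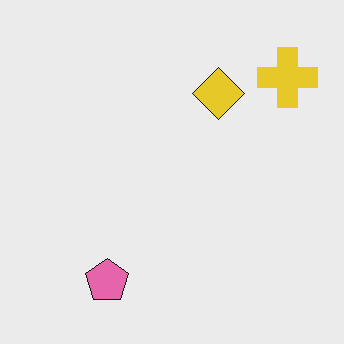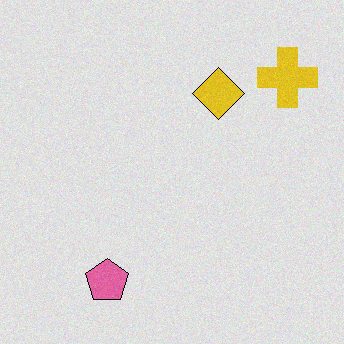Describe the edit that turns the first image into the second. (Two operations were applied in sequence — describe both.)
It was posterized to a reduced palette, then degraded with subtle gaussian noise.

Each flat color has snapped to a coarser quantized level — most visibly, the near-white background has dropped to a flat grey. Random speckle covers the whole image, including the flat background.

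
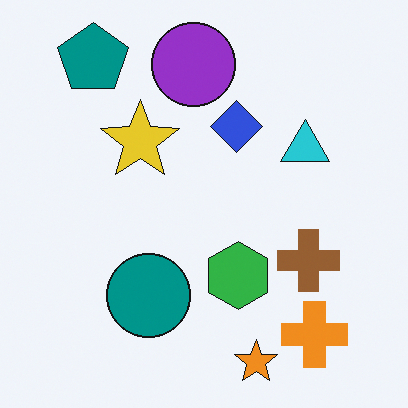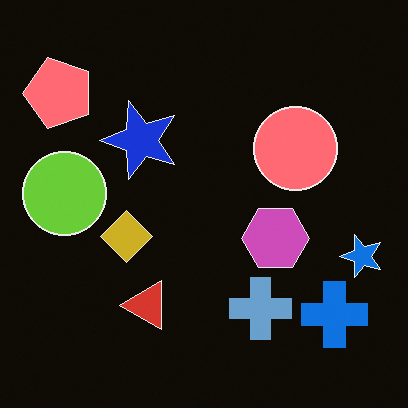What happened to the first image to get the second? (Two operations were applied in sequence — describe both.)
This is the original image color-inverted (negative), then transposed (reflected across the top-left ↔ bottom-right diagonal).

The light background has become dark and every shape's color is its complement — a photographic negative. Shapes have swapped their row and column positions — what was in the top-right is now in the bottom-left — a diagonal reflection.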